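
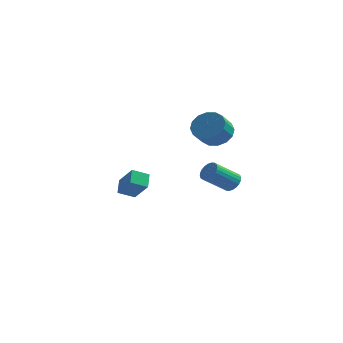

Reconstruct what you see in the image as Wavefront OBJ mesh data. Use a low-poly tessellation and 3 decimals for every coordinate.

v -3.204 1.467 -3.795
v -3.869 0.937 -3.418
v -3.449 2.164 -3.247
v -4.114 1.635 -2.87
v -2.306 1.025 -2.83
v -2.971 0.496 -2.453
v -2.551 1.723 -2.282
v -3.216 1.193 -1.905
v 3.149 -1.785 -0.751
v 3.571 -1.794 -0.399
v 2.813 -2.725 0.484
v 2.391 -2.715 0.131
v 3.457 -1.629 -0.323
v 2.699 -2.56 0.56
v 3.296 -1.488 -0.312
v 2.537 -2.418 0.57
v 3.112 -1.391 -0.368
v 2.354 -2.322 0.514
v 2.934 -1.355 -0.483
v 2.176 -2.286 0.4
v 2.789 -1.384 -0.638
v 2.031 -2.315 0.244
v 2.699 -1.474 -0.811
v 1.941 -2.405 0.072
v 2.677 -1.612 -0.974
v 1.919 -2.543 -0.092
v 2.727 -1.775 -1.104
v 1.969 -2.706 -0.221
v 2.841 -1.94 -1.18
v 2.083 -2.871 -0.297
v 3.003 -2.082 -1.19
v 2.244 -3.012 -0.308
v 3.186 -2.178 -1.134
v 2.428 -3.109 -0.252
v 3.364 -2.214 -1.02
v 2.606 -3.145 -0.137
v 3.509 -2.185 -0.864
v 2.751 -3.116 0.018
v 3.599 -2.095 -0.692
v 2.841 -3.026 0.191
v 3.621 -1.957 -0.528
v 2.863 -2.888 0.354
v 0.84 1.932 0.858
v 1.709 1.753 0.796
v 1.59 0.929 1.5
v 0.72 1.108 1.562
v 1.674 2.054 1.143
v 1.555 1.23 1.846
v 1.415 2.323 1.413
v 1.296 1.499 2.117
v 1.002 2.486 1.535
v 0.883 1.663 2.239
v 0.546 2.502 1.475
v 0.426 1.678 2.179
v 0.168 2.364 1.251
v 0.049 1.54 1.954
v -0.03 2.111 0.92
v -0.149 1.287 1.624
v 0.005 1.81 0.574
v -0.114 0.986 1.277
v 0.264 1.541 0.303
v 0.145 0.717 1.007
v 0.677 1.377 0.181
v 0.558 0.554 0.885
v 1.134 1.362 0.241
v 1.014 0.538 0.945
v 1.511 1.5 0.466
v 1.392 0.676 1.169
f 2 4 1
f 5 2 1
f 1 4 3
f 3 5 1
f 2 8 4
f 6 2 5
f 6 8 2
f 4 8 3
f 7 5 3
f 3 8 7
f 7 6 5
f 8 6 7
f 10 9 13
f 10 13 11
f 11 13 14
f 11 14 12
f 13 9 15
f 13 15 14
f 14 15 16
f 14 16 12
f 15 9 17
f 15 17 16
f 16 17 18
f 16 18 12
f 17 9 19
f 17 19 18
f 18 19 20
f 18 20 12
f 19 9 21
f 19 21 20
f 20 21 22
f 20 22 12
f 21 9 23
f 21 23 22
f 22 23 24
f 22 24 12
f 23 9 25
f 23 25 24
f 24 25 26
f 24 26 12
f 25 9 27
f 25 27 26
f 26 27 28
f 26 28 12
f 27 9 29
f 27 29 28
f 28 29 30
f 28 30 12
f 29 9 31
f 29 31 30
f 30 31 32
f 30 32 12
f 31 9 33
f 31 33 32
f 32 33 34
f 32 34 12
f 33 9 35
f 33 35 34
f 34 35 36
f 34 36 12
f 35 9 37
f 35 37 36
f 36 37 38
f 36 38 12
f 37 9 39
f 37 39 38
f 38 39 40
f 38 40 12
f 39 9 41
f 39 41 40
f 40 41 42
f 40 42 12
f 41 9 10
f 41 10 42
f 42 10 11
f 42 11 12
f 44 43 47
f 44 47 45
f 45 47 48
f 45 48 46
f 47 43 49
f 47 49 48
f 48 49 50
f 48 50 46
f 49 43 51
f 49 51 50
f 50 51 52
f 50 52 46
f 51 43 53
f 51 53 52
f 52 53 54
f 52 54 46
f 53 43 55
f 53 55 54
f 54 55 56
f 54 56 46
f 55 43 57
f 55 57 56
f 56 57 58
f 56 58 46
f 57 43 59
f 57 59 58
f 58 59 60
f 58 60 46
f 59 43 61
f 59 61 60
f 60 61 62
f 60 62 46
f 61 43 63
f 61 63 62
f 62 63 64
f 62 64 46
f 63 43 65
f 63 65 64
f 64 65 66
f 64 66 46
f 65 43 67
f 65 67 66
f 66 67 68
f 66 68 46
f 67 43 44
f 67 44 68
f 68 44 45
f 68 45 46



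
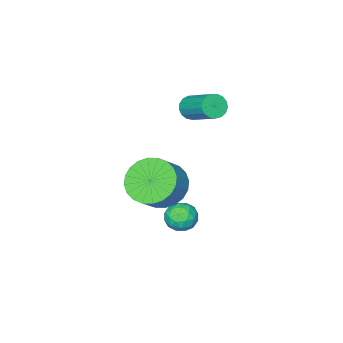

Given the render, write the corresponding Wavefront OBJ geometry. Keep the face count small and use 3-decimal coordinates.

v 0.363 1.562 -1.496
v 0.722 1.838 -0.998
v 0.938 0.642 -1.402
v 1.297 0.918 -0.904
v 0.648 0.768 -0.808
v 0.293 1.336 -0.866
v 1.367 1.144 -1.534
v 1.012 1.712 -1.592
v 1.343 1.579 -1.022
v 0.898 1.347 -0.573
v 0.762 1.133 -1.827
v 0.317 0.901 -1.378
v 0.492 1.78 -1.255
v 1.168 0.7 -1.145
v 0.787 0.611 -1.088
v 0.998 0.773 -0.795
v 0.24 1.486 -1.178
v 0.451 1.648 -0.885
v 0.407 1.019 -0.773
v 1.209 0.832 -1.515
v 1.42 0.994 -1.222
v 0.662 1.707 -1.605
v 0.873 1.869 -1.312
v 1.253 1.461 -1.627
v 1.068 1.791 -0.976
v 1.406 1.25 -0.921
v 1.447 1.383 -1.291
v 1.238 1.717 -1.326
v 0.806 1.654 -0.713
v 1.145 1.114 -0.657
v 0.763 1.025 -0.601
v 0.554 1.36 -0.635
v 1.171 1.502 -0.726
v 0.515 1.366 -1.743
v 0.854 0.826 -1.687
v 1.106 1.12 -1.765
v 0.897 1.455 -1.799
v 0.254 1.23 -1.479
v 0.592 0.689 -1.424
v 0.422 0.763 -1.074
v 0.213 1.097 -1.109
v 0.489 0.978 -1.674
v 1.563 1.095 0.832
v 2.277 1.034 0.121
v 3.051 1.283 0.876
v 2.337 1.345 1.588
v 2.177 1.414 0.097
v 2.952 1.664 0.852
v 1.984 1.746 0.185
v 2.758 1.996 0.94
v 1.727 1.979 0.372
v 2.501 2.229 1.127
v 1.445 2.077 0.629
v 2.219 2.327 1.384
v 1.18 2.026 0.917
v 1.955 2.276 1.672
v 0.974 1.833 1.192
v 1.749 2.083 1.947
v 0.858 1.528 1.412
v 1.632 1.778 2.167
v 0.849 1.157 1.544
v 1.623 1.406 2.299
v 0.948 0.776 1.568
v 1.723 1.026 2.323
v 1.142 0.444 1.48
v 1.916 0.694 2.235
v 1.399 0.211 1.293
v 2.173 0.461 2.048
v 1.681 0.113 1.036
v 2.455 0.363 1.791
v 1.945 0.164 0.748
v 2.72 0.414 1.503
v 2.151 0.357 0.473
v 2.926 0.607 1.228
v 2.268 0.662 0.253
v 3.042 0.912 1.008
v -1.193 -0.558 2.866
v -0.787 -0.387 2.537
v -0.681 0.99 3.384
v -1.087 0.818 3.714
v -1.005 -0.298 2.42
v -0.9 1.079 3.267
v -1.267 -0.268 2.405
v -1.161 1.108 3.252
v -1.511 -0.306 2.495
v -1.405 1.071 3.343
v -1.682 -0.401 2.671
v -1.576 0.976 3.519
v -1.742 -0.532 2.892
v -1.636 0.845 3.739
v -1.675 -0.669 3.106
v -1.569 0.708 3.954
v -1.498 -0.781 3.266
v -1.393 0.596 4.113
v -1.252 -0.842 3.334
v -1.146 0.535 4.181
v -0.991 -0.838 3.295
v -0.885 0.539 4.142
v -0.777 -0.77 3.158
v -0.671 0.607 4.005
v -0.658 -0.653 2.954
v -0.552 0.723 3.801
v -0.662 -0.515 2.73
v -0.556 0.862 3.577
f 1 38 17
f 38 12 41
f 17 41 6
f 38 41 17
f 1 17 13
f 17 6 18
f 13 18 2
f 17 18 13
f 1 13 22
f 13 2 23
f 22 23 8
f 13 23 22
f 1 22 34
f 22 8 37
f 34 37 11
f 22 37 34
f 1 34 38
f 34 11 42
f 38 42 12
f 34 42 38
f 2 18 29
f 18 6 32
f 29 32 10
f 18 32 29
f 6 41 19
f 41 12 40
f 19 40 5
f 41 40 19
f 12 42 39
f 42 11 35
f 39 35 3
f 42 35 39
f 11 37 36
f 37 8 24
f 36 24 7
f 37 24 36
f 8 23 28
f 23 2 25
f 28 25 9
f 23 25 28
f 4 30 16
f 30 10 31
f 16 31 5
f 30 31 16
f 4 16 14
f 16 5 15
f 14 15 3
f 16 15 14
f 4 14 21
f 14 3 20
f 21 20 7
f 14 20 21
f 4 21 26
f 21 7 27
f 26 27 9
f 21 27 26
f 4 26 30
f 26 9 33
f 30 33 10
f 26 33 30
f 5 31 19
f 31 10 32
f 19 32 6
f 31 32 19
f 3 15 39
f 15 5 40
f 39 40 12
f 15 40 39
f 7 20 36
f 20 3 35
f 36 35 11
f 20 35 36
f 9 27 28
f 27 7 24
f 28 24 8
f 27 24 28
f 10 33 29
f 33 9 25
f 29 25 2
f 33 25 29
f 44 43 47
f 44 47 45
f 45 47 48
f 45 48 46
f 47 43 49
f 47 49 48
f 48 49 50
f 48 50 46
f 49 43 51
f 49 51 50
f 50 51 52
f 50 52 46
f 51 43 53
f 51 53 52
f 52 53 54
f 52 54 46
f 53 43 55
f 53 55 54
f 54 55 56
f 54 56 46
f 55 43 57
f 55 57 56
f 56 57 58
f 56 58 46
f 57 43 59
f 57 59 58
f 58 59 60
f 58 60 46
f 59 43 61
f 59 61 60
f 60 61 62
f 60 62 46
f 61 43 63
f 61 63 62
f 62 63 64
f 62 64 46
f 63 43 65
f 63 65 64
f 64 65 66
f 64 66 46
f 65 43 67
f 65 67 66
f 66 67 68
f 66 68 46
f 67 43 69
f 67 69 68
f 68 69 70
f 68 70 46
f 69 43 71
f 69 71 70
f 70 71 72
f 70 72 46
f 71 43 73
f 71 73 72
f 72 73 74
f 72 74 46
f 73 43 75
f 73 75 74
f 74 75 76
f 74 76 46
f 75 43 44
f 75 44 76
f 76 44 45
f 76 45 46
f 78 77 81
f 78 81 79
f 79 81 82
f 79 82 80
f 81 77 83
f 81 83 82
f 82 83 84
f 82 84 80
f 83 77 85
f 83 85 84
f 84 85 86
f 84 86 80
f 85 77 87
f 85 87 86
f 86 87 88
f 86 88 80
f 87 77 89
f 87 89 88
f 88 89 90
f 88 90 80
f 89 77 91
f 89 91 90
f 90 91 92
f 90 92 80
f 91 77 93
f 91 93 92
f 92 93 94
f 92 94 80
f 93 77 95
f 93 95 94
f 94 95 96
f 94 96 80
f 95 77 97
f 95 97 96
f 96 97 98
f 96 98 80
f 97 77 99
f 97 99 98
f 98 99 100
f 98 100 80
f 99 77 101
f 99 101 100
f 100 101 102
f 100 102 80
f 101 77 103
f 101 103 102
f 102 103 104
f 102 104 80
f 103 77 78
f 103 78 104
f 104 78 79
f 104 79 80



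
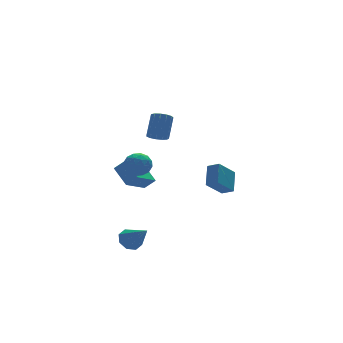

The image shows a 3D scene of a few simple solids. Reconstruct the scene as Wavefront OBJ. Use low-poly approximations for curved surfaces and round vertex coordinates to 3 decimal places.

v -1.359 0.503 3.238
v -0.912 0.803 2.823
v -0.234 1.597 4.126
v -0.681 1.297 4.542
v -1.216 1.035 2.84
v -0.539 1.829 4.143
v -1.566 1.098 2.983
v -0.888 1.893 4.286
v -1.85 0.972 3.207
v -1.172 1.767 4.511
v -1.978 0.697 3.441
v -1.3 1.492 4.745
v -1.909 0.361 3.611
v -1.232 1.155 4.914
v -1.666 0.069 3.663
v -0.989 0.864 4.966
v -1.325 -0.085 3.579
v -0.648 0.71 4.882
v -0.995 -0.052 3.388
v -0.318 0.743 4.691
v -0.78 0.157 3.149
v -0.103 0.951 4.452
v -0.749 0.475 2.938
v -0.072 1.27 4.242
v -3.51 -0.256 -4.534
v -3.016 0.267 -4.121
v -3.09 -1.704 -3.206
v -3.615 0.284 -3.913
v -4.154 -0.015 -4.068
v -4.315 -0.456 -4.497
v -4.005 -0.779 -4.948
v -3.405 -0.796 -5.156
v -2.867 -0.497 -5
v -2.706 -0.056 -4.572
v -0.69 3.801 -2.536
v -2.34 2.876 -1.536
v -0.894 5.134 -1.639
v -2.543 4.209 -0.638
v -0.097 3.451 -1.882
v -1.746 2.526 -0.881
v -0.3 4.784 -0.984
v -1.95 3.859 0.016
v -2.5 2.817 -0.033
v -1.87 3.306 0.457
v -1.61 1.594 0.043
v -0.98 2.083 0.533
v -1.804 1.865 0.918
v -2.354 2.621 0.871
v -1.126 2.279 -0.371
v -1.676 3.035 -0.418
v -1.02 2.974 0.248
v -1.44 2.718 1.044
v -2.04 2.182 -0.544
v -2.46 1.926 0.252
v -2.263 3.169 0.205
v -1.217 1.731 0.295
v -1.702 1.603 0.521
v -1.331 1.891 0.809
v -2.548 2.766 0.449
v -2.177 3.054 0.736
v -2.139 2.207 1.007
v -1.303 1.846 -0.236
v -0.932 2.134 0.051
v -2.149 3.009 -0.309
v -1.778 3.297 -0.021
v -1.341 2.693 -0.507
v -1.393 3.261 0.37
v -0.87 2.542 0.415
v -0.956 2.657 -0.116
v -1.279 3.101 -0.144
v -1.64 3.111 0.838
v -1.117 2.392 0.883
v -1.601 2.264 1.109
v -1.925 2.708 1.082
v -1.141 2.915 0.715
v -2.363 2.508 -0.383
v -1.84 1.789 -0.338
v -1.555 2.192 -0.582
v -1.879 2.636 -0.609
v -2.61 2.358 0.085
v -2.087 1.639 0.13
v -2.201 1.799 0.644
v -2.524 2.243 0.616
v -2.339 1.985 -0.215
v 3.275 1.673 -2.009
v 3.927 2.765 -0.958
v 2.783 2.319 -2.374
v 3.434 3.41 -1.322
v 4.566 2.01 -3.158
v 5.217 3.101 -2.106
v 4.073 2.655 -3.522
v 4.725 3.747 -2.471
f 2 1 5
f 2 5 3
f 3 5 6
f 3 6 4
f 5 1 7
f 5 7 6
f 6 7 8
f 6 8 4
f 7 1 9
f 7 9 8
f 8 9 10
f 8 10 4
f 9 1 11
f 9 11 10
f 10 11 12
f 10 12 4
f 11 1 13
f 11 13 12
f 12 13 14
f 12 14 4
f 13 1 15
f 13 15 14
f 14 15 16
f 14 16 4
f 15 1 17
f 15 17 16
f 16 17 18
f 16 18 4
f 17 1 19
f 17 19 18
f 18 19 20
f 18 20 4
f 19 1 21
f 19 21 20
f 20 21 22
f 20 22 4
f 21 1 23
f 21 23 22
f 22 23 24
f 22 24 4
f 23 1 2
f 23 2 24
f 24 2 3
f 24 3 4
f 26 25 28
f 26 28 27
f 28 25 29
f 28 29 27
f 29 25 30
f 29 30 27
f 30 25 31
f 30 31 27
f 31 25 32
f 31 32 27
f 32 25 33
f 32 33 27
f 33 25 34
f 33 34 27
f 34 25 26
f 34 26 27
f 36 38 35
f 39 36 35
f 35 38 37
f 37 39 35
f 36 42 38
f 40 36 39
f 40 42 36
f 38 42 37
f 41 39 37
f 37 42 41
f 41 40 39
f 42 40 41
f 43 80 59
f 80 54 83
f 59 83 48
f 80 83 59
f 43 59 55
f 59 48 60
f 55 60 44
f 59 60 55
f 43 55 64
f 55 44 65
f 64 65 50
f 55 65 64
f 43 64 76
f 64 50 79
f 76 79 53
f 64 79 76
f 43 76 80
f 76 53 84
f 80 84 54
f 76 84 80
f 44 60 71
f 60 48 74
f 71 74 52
f 60 74 71
f 48 83 61
f 83 54 82
f 61 82 47
f 83 82 61
f 54 84 81
f 84 53 77
f 81 77 45
f 84 77 81
f 53 79 78
f 79 50 66
f 78 66 49
f 79 66 78
f 50 65 70
f 65 44 67
f 70 67 51
f 65 67 70
f 46 72 58
f 72 52 73
f 58 73 47
f 72 73 58
f 46 58 56
f 58 47 57
f 56 57 45
f 58 57 56
f 46 56 63
f 56 45 62
f 63 62 49
f 56 62 63
f 46 63 68
f 63 49 69
f 68 69 51
f 63 69 68
f 46 68 72
f 68 51 75
f 72 75 52
f 68 75 72
f 47 73 61
f 73 52 74
f 61 74 48
f 73 74 61
f 45 57 81
f 57 47 82
f 81 82 54
f 57 82 81
f 49 62 78
f 62 45 77
f 78 77 53
f 62 77 78
f 51 69 70
f 69 49 66
f 70 66 50
f 69 66 70
f 52 75 71
f 75 51 67
f 71 67 44
f 75 67 71
f 86 88 85
f 89 86 85
f 85 88 87
f 87 89 85
f 86 92 88
f 90 86 89
f 90 92 86
f 88 92 87
f 91 89 87
f 87 92 91
f 91 90 89
f 92 90 91



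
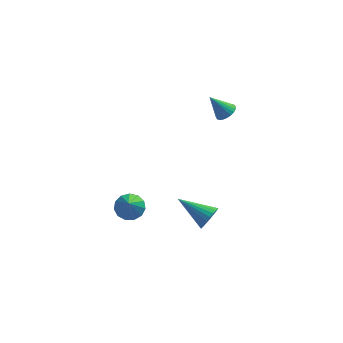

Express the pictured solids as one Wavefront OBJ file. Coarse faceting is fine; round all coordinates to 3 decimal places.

v -3.24 -3.348 -2.717
v -2.826 -2.777 -2.261
v -3.2 -4.652 -1.123
v -3.287 -2.699 -2.186
v -3.733 -2.828 -2.279
v -4.022 -3.121 -2.512
v -4.064 -3.487 -2.809
v -3.844 -3.808 -3.078
v -3.432 -3.984 -3.232
v -2.959 -3.958 -3.223
v -2.576 -3.738 -3.053
v -2.404 -3.395 -2.777
v -2.497 -3.037 -2.481
v 1.609 3.763 -0.718
v 2.147 3.891 -0.321
v 0.691 3.797 0.518
v 2.07 4.136 -0.386
v 1.923 4.325 -0.5
v 1.728 4.428 -0.648
v 1.516 4.43 -0.806
v 1.317 4.33 -0.951
v 1.163 4.144 -1.061
v 1.077 3.9 -1.118
v 1.072 3.634 -1.114
v 1.149 3.389 -1.05
v 1.296 3.2 -0.935
v 1.49 3.097 -0.787
v 1.703 3.095 -0.629
v 1.902 3.195 -0.484
v 2.056 3.381 -0.375
v 2.142 3.626 -0.318
v 0.972 -2.676 -4.171
v 1.389 -2.396 -3.562
v -0.772 -1.824 -3.369
v 1.411 -2.163 -3.762
v 1.366 -2.008 -4.025
v 1.261 -1.955 -4.309
v 1.112 -2.011 -4.573
v 0.942 -2.169 -4.776
v 0.776 -2.404 -4.886
v 0.64 -2.681 -4.888
v 0.554 -2.957 -4.78
v 0.532 -3.19 -4.58
v 0.577 -3.345 -4.318
v 0.682 -3.398 -4.033
v 0.831 -3.342 -3.769
v 1.002 -3.184 -3.566
v 1.167 -2.949 -3.456
v 1.304 -2.672 -3.454
f 2 1 4
f 2 4 3
f 4 1 5
f 4 5 3
f 5 1 6
f 5 6 3
f 6 1 7
f 6 7 3
f 7 1 8
f 7 8 3
f 8 1 9
f 8 9 3
f 9 1 10
f 9 10 3
f 10 1 11
f 10 11 3
f 11 1 12
f 11 12 3
f 12 1 13
f 12 13 3
f 13 1 2
f 13 2 3
f 15 14 17
f 15 17 16
f 17 14 18
f 17 18 16
f 18 14 19
f 18 19 16
f 19 14 20
f 19 20 16
f 20 14 21
f 20 21 16
f 21 14 22
f 21 22 16
f 22 14 23
f 22 23 16
f 23 14 24
f 23 24 16
f 24 14 25
f 24 25 16
f 25 14 26
f 25 26 16
f 26 14 27
f 26 27 16
f 27 14 28
f 27 28 16
f 28 14 29
f 28 29 16
f 29 14 30
f 29 30 16
f 30 14 31
f 30 31 16
f 31 14 15
f 31 15 16
f 33 32 35
f 33 35 34
f 35 32 36
f 35 36 34
f 36 32 37
f 36 37 34
f 37 32 38
f 37 38 34
f 38 32 39
f 38 39 34
f 39 32 40
f 39 40 34
f 40 32 41
f 40 41 34
f 41 32 42
f 41 42 34
f 42 32 43
f 42 43 34
f 43 32 44
f 43 44 34
f 44 32 45
f 44 45 34
f 45 32 46
f 45 46 34
f 46 32 47
f 46 47 34
f 47 32 48
f 47 48 34
f 48 32 49
f 48 49 34
f 49 32 33
f 49 33 34



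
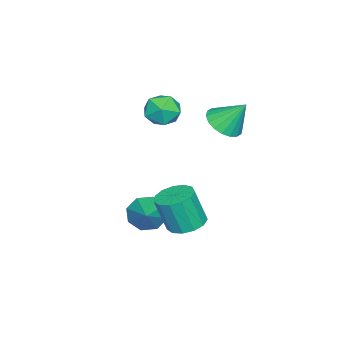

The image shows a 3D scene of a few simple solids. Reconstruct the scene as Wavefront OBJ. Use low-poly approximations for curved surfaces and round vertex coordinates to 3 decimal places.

v -2.553 0.097 2.797
v -1.541 0.564 2.822
v -1.799 -1.524 2.558
v -0.787 -1.057 2.583
v -1.406 -1.098 3.51
v -1.871 -0.096 3.657
v -1.469 -0.864 1.723
v -1.934 0.138 1.87
v -0.871 -0.03 2.159
v -0.832 -0.175 3.263
v -2.508 -0.785 2.117
v -2.469 -0.93 3.221
v -0.826 3.173 3.132
v 0.218 3.453 2.987
v -0.914 4.267 4.608
v -0.02 3.786 2.726
v -0.418 3.997 2.546
v -0.896 4.045 2.481
v -1.361 3.921 2.546
v -1.719 3.648 2.726
v -1.901 3.281 2.987
v -1.869 2.893 3.276
v -1.631 2.561 3.537
v -1.233 2.349 3.717
v -0.755 2.301 3.782
v -0.291 2.426 3.717
v 0.068 2.698 3.537
v 0.249 3.065 3.276
v 3.234 2.916 -1.691
v 3.992 3.601 -1.558
v 4.184 3.009 0.385
v 3.426 2.324 0.251
v 3.498 3.875 -1.425
v 3.69 3.284 0.517
v 2.92 3.845 -1.377
v 3.112 3.254 0.565
v 2.442 3.52 -1.429
v 2.634 2.929 0.514
v 2.216 3.003 -1.564
v 2.408 2.412 0.379
v 2.312 2.458 -1.739
v 2.505 1.867 0.203
v 2.702 2.059 -1.9
v 2.894 1.467 0.043
v 3.26 1.931 -1.994
v 3.452 1.34 -0.051
v 3.81 2.116 -1.992
v 4.002 1.525 -0.049
v 4.177 2.555 -1.895
v 4.369 1.964 0.048
v 4.245 3.109 -1.733
v 4.437 2.517 0.21
v 1.762 0.166 -2.7
v 2.355 0.091 -3.576
v 3.418 0.874 -1.64
v 1.998 0.816 -3.503
v 1.503 1.16 -2.961
v 1.16 0.922 -2.265
v 1.169 0.241 -1.825
v 1.526 -0.484 -1.897
v 2.021 -0.829 -2.44
v 2.364 -0.59 -3.135
f 1 12 6
f 1 6 2
f 1 2 8
f 1 8 11
f 1 11 12
f 2 6 10
f 6 12 5
f 12 11 3
f 11 8 7
f 8 2 9
f 4 10 5
f 4 5 3
f 4 3 7
f 4 7 9
f 4 9 10
f 5 10 6
f 3 5 12
f 7 3 11
f 9 7 8
f 10 9 2
f 14 13 16
f 14 16 15
f 16 13 17
f 16 17 15
f 17 13 18
f 17 18 15
f 18 13 19
f 18 19 15
f 19 13 20
f 19 20 15
f 20 13 21
f 20 21 15
f 21 13 22
f 21 22 15
f 22 13 23
f 22 23 15
f 23 13 24
f 23 24 15
f 24 13 25
f 24 25 15
f 25 13 26
f 25 26 15
f 26 13 27
f 26 27 15
f 27 13 28
f 27 28 15
f 28 13 14
f 28 14 15
f 30 29 33
f 30 33 31
f 31 33 34
f 31 34 32
f 33 29 35
f 33 35 34
f 34 35 36
f 34 36 32
f 35 29 37
f 35 37 36
f 36 37 38
f 36 38 32
f 37 29 39
f 37 39 38
f 38 39 40
f 38 40 32
f 39 29 41
f 39 41 40
f 40 41 42
f 40 42 32
f 41 29 43
f 41 43 42
f 42 43 44
f 42 44 32
f 43 29 45
f 43 45 44
f 44 45 46
f 44 46 32
f 45 29 47
f 45 47 46
f 46 47 48
f 46 48 32
f 47 29 49
f 47 49 48
f 48 49 50
f 48 50 32
f 49 29 51
f 49 51 50
f 50 51 52
f 50 52 32
f 51 29 30
f 51 30 52
f 52 30 31
f 52 31 32
f 54 53 56
f 54 56 55
f 56 53 57
f 56 57 55
f 57 53 58
f 57 58 55
f 58 53 59
f 58 59 55
f 59 53 60
f 59 60 55
f 60 53 61
f 60 61 55
f 61 53 62
f 61 62 55
f 62 53 54
f 62 54 55



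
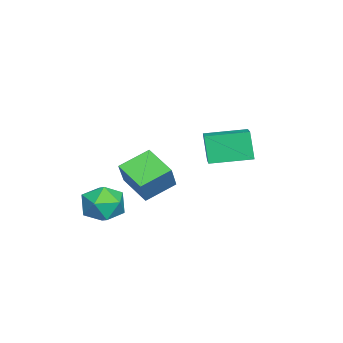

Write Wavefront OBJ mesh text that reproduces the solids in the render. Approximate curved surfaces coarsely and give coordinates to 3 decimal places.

v 0.047 2.729 2.625
v -0.397 2.436 4.123
v -0.485 4.716 2.856
v -0.929 4.423 4.354
v 1.749 3.117 3.206
v 1.305 2.824 4.704
v 1.217 5.104 3.437
v 0.773 4.811 4.935
v 1.494 -0.902 0.857
v 2.659 -0.746 0.783
v 1.661 -2.574 -0.043
v 2.826 -2.418 -0.117
v 2.324 -2.616 0.929
v 2.221 -1.583 1.486
v 2.099 -1.737 -0.746
v 1.996 -0.704 -0.189
v 3.033 -1.262 -0.208
v 3.172 -1.806 0.828
v 1.148 -1.514 -0.088
v 1.287 -2.058 0.948
v -2.349 -1.793 -0.203
v -3.377 -0.532 0.544
v -1.288 -0.48 -0.96
v -2.316 0.781 -0.213
v -1.344 -1.801 1.193
v -2.372 -0.54 1.94
v -0.283 -0.488 0.436
v -1.311 0.773 1.183
f 2 4 1
f 5 2 1
f 1 4 3
f 3 5 1
f 2 8 4
f 6 2 5
f 6 8 2
f 4 8 3
f 7 5 3
f 3 8 7
f 7 6 5
f 8 6 7
f 9 20 14
f 9 14 10
f 9 10 16
f 9 16 19
f 9 19 20
f 10 14 18
f 14 20 13
f 20 19 11
f 19 16 15
f 16 10 17
f 12 18 13
f 12 13 11
f 12 11 15
f 12 15 17
f 12 17 18
f 13 18 14
f 11 13 20
f 15 11 19
f 17 15 16
f 18 17 10
f 22 24 21
f 25 22 21
f 21 24 23
f 23 25 21
f 22 28 24
f 26 22 25
f 26 28 22
f 24 28 23
f 27 25 23
f 23 28 27
f 27 26 25
f 28 26 27



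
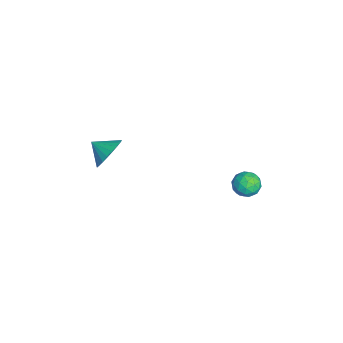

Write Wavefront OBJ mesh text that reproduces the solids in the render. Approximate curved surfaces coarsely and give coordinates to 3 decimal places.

v -0.359 3.226 0.192
v 0.006 2.849 0.723
v -1.386 3.111 0.817
v -1.021 2.734 1.348
v -0.891 3.462 1.251
v -0.256 3.534 0.864
v -1.124 2.426 0.676
v -0.489 2.498 0.289
v -0.467 2.355 1.022
v -0.322 2.995 1.377
v -1.058 2.965 0.163
v -0.913 3.605 0.518
v -0.086 3.048 0.403
v -1.294 2.912 1.137
v -1.217 3.34 1.08
v -1.002 3.119 1.392
v -0.24 3.45 0.486
v -0.026 3.229 0.798
v -0.553 3.589 1.108
v -1.354 2.731 0.742
v -1.14 2.51 1.054
v -0.378 2.841 0.148
v -0.163 2.62 0.46
v -0.827 2.371 0.432
v -0.149 2.536 0.89
v -0.753 2.468 1.258
v -0.814 2.287 0.862
v -0.441 2.329 0.635
v -0.065 2.912 1.099
v -0.668 2.844 1.467
v -0.592 3.273 1.409
v -0.219 3.314 1.182
v -0.343 2.622 1.275
v -0.712 3.116 0.073
v -1.315 3.048 0.441
v -1.161 2.646 0.358
v -0.788 2.687 0.131
v -0.627 3.492 0.282
v -1.231 3.424 0.65
v -0.939 3.631 0.905
v -0.566 3.673 0.678
v -1.037 3.338 0.265
v -2.402 -3.355 1.741
v -1.752 -3.95 1.36
v -2.858 -4.185 2.259
v -1.58 -3.847 1.677
v -1.533 -3.669 2.003
v -1.619 -3.443 2.289
v -1.824 -3.204 2.492
v -2.116 -2.988 2.581
v -2.453 -2.827 2.542
v -2.781 -2.747 2.38
v -3.052 -2.76 2.122
v -3.224 -2.863 1.805
v -3.27 -3.041 1.479
v -3.185 -3.266 1.193
v -2.98 -3.506 0.99
v -2.687 -3.722 0.901
v -2.351 -3.882 0.94
v -2.022 -3.962 1.102
f 1 38 17
f 38 12 41
f 17 41 6
f 38 41 17
f 1 17 13
f 17 6 18
f 13 18 2
f 17 18 13
f 1 13 22
f 13 2 23
f 22 23 8
f 13 23 22
f 1 22 34
f 22 8 37
f 34 37 11
f 22 37 34
f 1 34 38
f 34 11 42
f 38 42 12
f 34 42 38
f 2 18 29
f 18 6 32
f 29 32 10
f 18 32 29
f 6 41 19
f 41 12 40
f 19 40 5
f 41 40 19
f 12 42 39
f 42 11 35
f 39 35 3
f 42 35 39
f 11 37 36
f 37 8 24
f 36 24 7
f 37 24 36
f 8 23 28
f 23 2 25
f 28 25 9
f 23 25 28
f 4 30 16
f 30 10 31
f 16 31 5
f 30 31 16
f 4 16 14
f 16 5 15
f 14 15 3
f 16 15 14
f 4 14 21
f 14 3 20
f 21 20 7
f 14 20 21
f 4 21 26
f 21 7 27
f 26 27 9
f 21 27 26
f 4 26 30
f 26 9 33
f 30 33 10
f 26 33 30
f 5 31 19
f 31 10 32
f 19 32 6
f 31 32 19
f 3 15 39
f 15 5 40
f 39 40 12
f 15 40 39
f 7 20 36
f 20 3 35
f 36 35 11
f 20 35 36
f 9 27 28
f 27 7 24
f 28 24 8
f 27 24 28
f 10 33 29
f 33 9 25
f 29 25 2
f 33 25 29
f 44 43 46
f 44 46 45
f 46 43 47
f 46 47 45
f 47 43 48
f 47 48 45
f 48 43 49
f 48 49 45
f 49 43 50
f 49 50 45
f 50 43 51
f 50 51 45
f 51 43 52
f 51 52 45
f 52 43 53
f 52 53 45
f 53 43 54
f 53 54 45
f 54 43 55
f 54 55 45
f 55 43 56
f 55 56 45
f 56 43 57
f 56 57 45
f 57 43 58
f 57 58 45
f 58 43 59
f 58 59 45
f 59 43 60
f 59 60 45
f 60 43 44
f 60 44 45



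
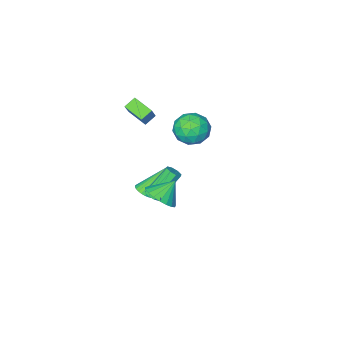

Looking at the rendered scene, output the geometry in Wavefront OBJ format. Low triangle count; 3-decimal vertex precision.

v 3.493 3.091 0.147
v 4.141 2.655 0.802
v 2.567 3.169 1.113
v 4.228 3.067 0.853
v 4.188 3.483 0.782
v 4.028 3.831 0.601
v 3.776 4.052 0.341
v 3.474 4.106 0.048
v 3.176 3.985 -0.228
v 2.932 3.71 -0.439
v 2.785 3.327 -0.549
v 2.761 2.904 -0.539
v 2.863 2.513 -0.41
v 3.074 2.222 -0.184
v 3.358 2.082 0.098
v 3.664 2.116 0.389
v 3.941 2.318 0.638
v 0.751 -2.962 2.645
v 1.6 -2.072 4.066
v 0.41 -1.826 2.137
v 1.259 -0.936 3.559
v 1.441 -2.944 2.221
v 2.29 -2.054 3.643
v 1.1 -1.808 1.714
v 1.949 -0.918 3.135
v 2.295 0.587 -2.212
v 2.675 0.768 -1.923
v 1.364 0.954 -0.319
v 0.985 0.773 -0.608
v 2.483 1.05 -2.113
v 1.173 1.237 -0.508
v 2.182 1.061 -2.36
v 0.871 1.248 -0.756
v 1.947 0.794 -2.521
v 0.636 0.981 -0.917
v 1.916 0.406 -2.501
v 0.605 0.592 -0.897
v 2.107 0.123 -2.312
v 0.797 0.31 -0.707
v 2.409 0.112 -2.064
v 1.098 0.299 -0.46
v 2.644 0.379 -1.903
v 1.333 0.566 -0.299
v -2.708 -1.033 -0.14
v -1.799 -0.338 0.026
v -1.721 -2.482 0.514
v -0.812 -1.787 0.68
v -1.755 -1.671 1.338
v -2.365 -0.776 0.934
v -1.155 -2.044 -0.394
v -1.765 -1.149 -0.798
v -0.838 -0.963 -0.131
v -1.21 -0.733 0.94
v -2.31 -2.087 -0.4
v -2.682 -1.857 0.671
v -2.34 -0.558 -0.115
v -1.18 -2.262 0.655
v -1.735 -2.194 1.042
v -1.2 -1.785 1.139
v -2.673 -0.815 0.419
v -2.138 -0.407 0.517
v -2.113 -1.191 1.288
v -1.382 -2.413 0.023
v -0.847 -2.005 0.121
v -2.32 -1.035 -0.599
v -1.785 -0.626 -0.502
v -1.407 -1.629 -0.748
v -1.241 -0.517 -0.109
v -0.661 -1.369 0.275
v -0.862 -1.52 -0.356
v -1.221 -0.994 -0.594
v -1.459 -0.382 0.52
v -0.879 -1.234 0.905
v -1.434 -1.166 1.292
v -1.792 -0.639 1.054
v -0.895 -0.749 0.428
v -2.641 -1.586 -0.365
v -2.061 -2.438 0.02
v -1.728 -2.181 -0.514
v -2.086 -1.654 -0.752
v -2.859 -1.451 0.265
v -2.279 -2.303 0.649
v -2.299 -1.826 1.134
v -2.658 -1.3 0.896
v -2.625 -2.071 0.112
v 0.841 -2.389 -4.729
v 1.291 -2.01 -4.452
v -0.481 -2.071 -3.011
v 1.158 -1.84 -4.586
v 0.977 -1.753 -4.741
v 0.775 -1.763 -4.894
v 0.584 -1.869 -5.023
v 0.431 -2.054 -5.106
v 0.341 -2.289 -5.132
v 0.327 -2.54 -5.096
v 0.391 -2.768 -5.005
v 0.523 -2.938 -4.871
v 0.704 -3.024 -4.716
v 0.906 -3.014 -4.563
v 1.098 -2.908 -4.435
v 1.251 -2.724 -4.351
v 1.341 -2.488 -4.326
v 1.355 -2.237 -4.361
f 2 1 4
f 2 4 3
f 4 1 5
f 4 5 3
f 5 1 6
f 5 6 3
f 6 1 7
f 6 7 3
f 7 1 8
f 7 8 3
f 8 1 9
f 8 9 3
f 9 1 10
f 9 10 3
f 10 1 11
f 10 11 3
f 11 1 12
f 11 12 3
f 12 1 13
f 12 13 3
f 13 1 14
f 13 14 3
f 14 1 15
f 14 15 3
f 15 1 16
f 15 16 3
f 16 1 17
f 16 17 3
f 17 1 2
f 17 2 3
f 19 21 18
f 22 19 18
f 18 21 20
f 20 22 18
f 19 25 21
f 23 19 22
f 23 25 19
f 21 25 20
f 24 22 20
f 20 25 24
f 24 23 22
f 25 23 24
f 27 26 30
f 27 30 28
f 28 30 31
f 28 31 29
f 30 26 32
f 30 32 31
f 31 32 33
f 31 33 29
f 32 26 34
f 32 34 33
f 33 34 35
f 33 35 29
f 34 26 36
f 34 36 35
f 35 36 37
f 35 37 29
f 36 26 38
f 36 38 37
f 37 38 39
f 37 39 29
f 38 26 40
f 38 40 39
f 39 40 41
f 39 41 29
f 40 26 42
f 40 42 41
f 41 42 43
f 41 43 29
f 42 26 27
f 42 27 43
f 43 27 28
f 43 28 29
f 44 81 60
f 81 55 84
f 60 84 49
f 81 84 60
f 44 60 56
f 60 49 61
f 56 61 45
f 60 61 56
f 44 56 65
f 56 45 66
f 65 66 51
f 56 66 65
f 44 65 77
f 65 51 80
f 77 80 54
f 65 80 77
f 44 77 81
f 77 54 85
f 81 85 55
f 77 85 81
f 45 61 72
f 61 49 75
f 72 75 53
f 61 75 72
f 49 84 62
f 84 55 83
f 62 83 48
f 84 83 62
f 55 85 82
f 85 54 78
f 82 78 46
f 85 78 82
f 54 80 79
f 80 51 67
f 79 67 50
f 80 67 79
f 51 66 71
f 66 45 68
f 71 68 52
f 66 68 71
f 47 73 59
f 73 53 74
f 59 74 48
f 73 74 59
f 47 59 57
f 59 48 58
f 57 58 46
f 59 58 57
f 47 57 64
f 57 46 63
f 64 63 50
f 57 63 64
f 47 64 69
f 64 50 70
f 69 70 52
f 64 70 69
f 47 69 73
f 69 52 76
f 73 76 53
f 69 76 73
f 48 74 62
f 74 53 75
f 62 75 49
f 74 75 62
f 46 58 82
f 58 48 83
f 82 83 55
f 58 83 82
f 50 63 79
f 63 46 78
f 79 78 54
f 63 78 79
f 52 70 71
f 70 50 67
f 71 67 51
f 70 67 71
f 53 76 72
f 76 52 68
f 72 68 45
f 76 68 72
f 87 86 89
f 87 89 88
f 89 86 90
f 89 90 88
f 90 86 91
f 90 91 88
f 91 86 92
f 91 92 88
f 92 86 93
f 92 93 88
f 93 86 94
f 93 94 88
f 94 86 95
f 94 95 88
f 95 86 96
f 95 96 88
f 96 86 97
f 96 97 88
f 97 86 98
f 97 98 88
f 98 86 99
f 98 99 88
f 99 86 100
f 99 100 88
f 100 86 101
f 100 101 88
f 101 86 102
f 101 102 88
f 102 86 103
f 102 103 88
f 103 86 87
f 103 87 88



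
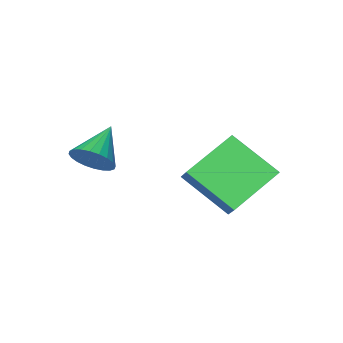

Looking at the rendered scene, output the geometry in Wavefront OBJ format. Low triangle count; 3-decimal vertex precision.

v 2.62 0.951 -2.859
v 2.86 1.299 -2.216
v 1.56 0.209 -2.061
v 2.652 1.493 -2.312
v 2.438 1.604 -2.493
v 2.253 1.615 -2.728
v 2.123 1.526 -2.984
v 2.068 1.349 -3.221
v 2.098 1.112 -3.402
v 2.207 0.85 -3.501
v 2.379 0.603 -3.502
v 2.588 0.41 -3.405
v 2.801 0.299 -3.225
v 2.987 0.287 -2.99
v 3.117 0.377 -2.734
v 3.171 0.554 -2.497
v 3.141 0.791 -2.316
v 3.032 1.053 -2.217
v -1.863 4.107 -3.301
v -1.03 2.748 -2.144
v -1.711 4.682 -2.736
v -0.878 3.322 -1.578
v -0.062 4.478 -4.162
v 0.771 3.118 -3.004
v 0.09 5.052 -3.596
v 0.923 3.693 -2.439
f 2 1 4
f 2 4 3
f 4 1 5
f 4 5 3
f 5 1 6
f 5 6 3
f 6 1 7
f 6 7 3
f 7 1 8
f 7 8 3
f 8 1 9
f 8 9 3
f 9 1 10
f 9 10 3
f 10 1 11
f 10 11 3
f 11 1 12
f 11 12 3
f 12 1 13
f 12 13 3
f 13 1 14
f 13 14 3
f 14 1 15
f 14 15 3
f 15 1 16
f 15 16 3
f 16 1 17
f 16 17 3
f 17 1 18
f 17 18 3
f 18 1 2
f 18 2 3
f 20 22 19
f 23 20 19
f 19 22 21
f 21 23 19
f 20 26 22
f 24 20 23
f 24 26 20
f 22 26 21
f 25 23 21
f 21 26 25
f 25 24 23
f 26 24 25



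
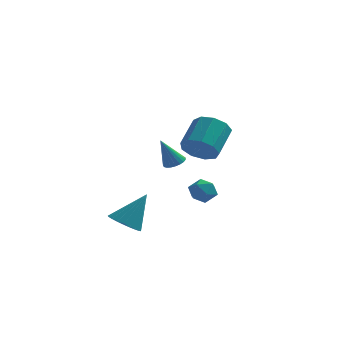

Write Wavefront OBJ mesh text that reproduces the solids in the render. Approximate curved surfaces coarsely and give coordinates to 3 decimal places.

v 1.251 -0.316 3.243
v 1.936 -0.077 2.676
v 2.294 1.255 3.671
v 1.609 1.016 4.237
v 1.4 0.202 2.497
v 1.758 1.533 3.491
v 0.795 0.238 2.666
v 1.153 1.569 3.661
v 0.404 0.015 3.105
v 0.762 1.346 4.1
v 0.408 -0.362 3.609
v 0.766 0.969 4.603
v 0.807 -0.718 3.941
v 1.165 0.613 4.936
v 1.414 -0.885 3.946
v 1.772 0.446 4.941
v 1.944 -0.786 3.623
v 2.302 0.545 4.617
v 2.15 -0.467 3.121
v 2.508 0.865 4.116
v -0.161 1.351 1.839
v 0.358 1.294 2.04
v -0.739 1.029 3.241
v 0.317 1.521 2.075
v 0.194 1.718 2.07
v 0.008 1.852 2.024
v -0.206 1.899 1.947
v -0.413 1.852 1.851
v -0.576 1.718 1.753
v -0.668 1.52 1.669
v -0.672 1.294 1.616
v -0.587 1.077 1.601
v -0.429 0.908 1.627
v -0.225 0.815 1.689
v -0.01 0.816 1.778
v 0.179 0.908 1.877
v 0.309 1.078 1.97
v 0.427 4.572 -0.898
v 0.964 4.337 -1.394
v 0.496 3.483 -0.306
v 1.033 3.248 -0.802
v 1.194 3.802 -0.297
v 1.151 4.476 -0.662
v 0.309 3.344 -1.038
v 0.266 4.018 -1.403
v 0.891 3.578 -1.48
v 1.438 3.861 -1.022
v 0.022 3.959 -0.678
v 0.569 4.242 -0.22
v -1.757 -2.136 -0.734
v -1.019 -2.161 -1.135
v -0.883 -1.484 0.834
v -1.119 -1.857 -1.205
v -1.317 -1.596 -1.204
v -1.582 -1.417 -1.131
v -1.873 -1.347 -0.998
v -2.146 -1.398 -0.824
v -2.361 -1.561 -0.637
v -2.483 -1.811 -0.465
v -2.495 -2.111 -0.334
v -2.394 -2.415 -0.263
v -2.196 -2.676 -0.265
v -1.932 -2.856 -0.337
v -1.64 -2.925 -0.471
v -1.367 -2.875 -0.644
v -1.153 -2.712 -0.831
v -1.03 -2.461 -1.003
f 2 1 5
f 2 5 3
f 3 5 6
f 3 6 4
f 5 1 7
f 5 7 6
f 6 7 8
f 6 8 4
f 7 1 9
f 7 9 8
f 8 9 10
f 8 10 4
f 9 1 11
f 9 11 10
f 10 11 12
f 10 12 4
f 11 1 13
f 11 13 12
f 12 13 14
f 12 14 4
f 13 1 15
f 13 15 14
f 14 15 16
f 14 16 4
f 15 1 17
f 15 17 16
f 16 17 18
f 16 18 4
f 17 1 19
f 17 19 18
f 18 19 20
f 18 20 4
f 19 1 2
f 19 2 20
f 20 2 3
f 20 3 4
f 22 21 24
f 22 24 23
f 24 21 25
f 24 25 23
f 25 21 26
f 25 26 23
f 26 21 27
f 26 27 23
f 27 21 28
f 27 28 23
f 28 21 29
f 28 29 23
f 29 21 30
f 29 30 23
f 30 21 31
f 30 31 23
f 31 21 32
f 31 32 23
f 32 21 33
f 32 33 23
f 33 21 34
f 33 34 23
f 34 21 35
f 34 35 23
f 35 21 36
f 35 36 23
f 36 21 37
f 36 37 23
f 37 21 22
f 37 22 23
f 38 49 43
f 38 43 39
f 38 39 45
f 38 45 48
f 38 48 49
f 39 43 47
f 43 49 42
f 49 48 40
f 48 45 44
f 45 39 46
f 41 47 42
f 41 42 40
f 41 40 44
f 41 44 46
f 41 46 47
f 42 47 43
f 40 42 49
f 44 40 48
f 46 44 45
f 47 46 39
f 51 50 53
f 51 53 52
f 53 50 54
f 53 54 52
f 54 50 55
f 54 55 52
f 55 50 56
f 55 56 52
f 56 50 57
f 56 57 52
f 57 50 58
f 57 58 52
f 58 50 59
f 58 59 52
f 59 50 60
f 59 60 52
f 60 50 61
f 60 61 52
f 61 50 62
f 61 62 52
f 62 50 63
f 62 63 52
f 63 50 64
f 63 64 52
f 64 50 65
f 64 65 52
f 65 50 66
f 65 66 52
f 66 50 67
f 66 67 52
f 67 50 51
f 67 51 52



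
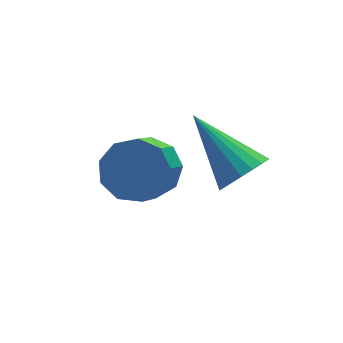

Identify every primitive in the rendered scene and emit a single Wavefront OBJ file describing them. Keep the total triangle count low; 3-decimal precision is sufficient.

v 3.246 1.49 -1.01
v 3.455 1.246 -0.551
v 2.874 2.75 -0.17
v 3.652 1.366 -0.645
v 3.769 1.511 -0.81
v 3.782 1.652 -1.016
v 3.69 1.761 -1.22
v 3.509 1.816 -1.382
v 3.276 1.806 -1.471
v 3.038 1.734 -1.469
v 2.841 1.614 -1.376
v 2.724 1.469 -1.21
v 2.71 1.328 -1.005
v 2.803 1.219 -0.801
v 2.984 1.164 -0.638
v 3.216 1.174 -0.549
v 2.402 3.672 -2.405
v 2.953 3.668 -1.99
v 2.369 3.063 -1.22
v 1.818 3.068 -1.635
v 2.685 4.045 -1.898
v 2.101 3.44 -1.128
v 2.284 4.248 -2.043
v 1.7 3.643 -1.273
v 1.938 4.181 -2.357
v 1.354 3.576 -1.587
v 1.81 3.877 -2.694
v 1.226 3.272 -1.924
v 1.958 3.476 -2.896
v 1.374 2.872 -2.126
v 2.314 3.168 -2.868
v 1.73 2.563 -2.098
v 2.712 3.096 -2.623
v 2.127 2.491 -1.853
v 2.964 3.293 -2.277
v 2.38 2.688 -1.507
f 2 1 4
f 2 4 3
f 4 1 5
f 4 5 3
f 5 1 6
f 5 6 3
f 6 1 7
f 6 7 3
f 7 1 8
f 7 8 3
f 8 1 9
f 8 9 3
f 9 1 10
f 9 10 3
f 10 1 11
f 10 11 3
f 11 1 12
f 11 12 3
f 12 1 13
f 12 13 3
f 13 1 14
f 13 14 3
f 14 1 15
f 14 15 3
f 15 1 16
f 15 16 3
f 16 1 2
f 16 2 3
f 18 17 21
f 18 21 19
f 19 21 22
f 19 22 20
f 21 17 23
f 21 23 22
f 22 23 24
f 22 24 20
f 23 17 25
f 23 25 24
f 24 25 26
f 24 26 20
f 25 17 27
f 25 27 26
f 26 27 28
f 26 28 20
f 27 17 29
f 27 29 28
f 28 29 30
f 28 30 20
f 29 17 31
f 29 31 30
f 30 31 32
f 30 32 20
f 31 17 33
f 31 33 32
f 32 33 34
f 32 34 20
f 33 17 35
f 33 35 34
f 34 35 36
f 34 36 20
f 35 17 18
f 35 18 36
f 36 18 19
f 36 19 20



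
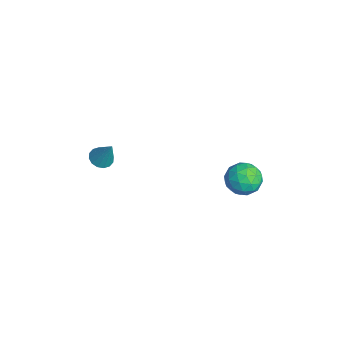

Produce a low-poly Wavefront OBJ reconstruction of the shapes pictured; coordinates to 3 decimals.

v -2.018 3.176 -4.022
v -1.28 3.171 -4.546
v -1.58 1.929 -3.394
v -0.842 1.924 -3.918
v -0.932 2.547 -3.269
v -1.203 3.318 -3.657
v -1.657 1.782 -4.283
v -1.928 2.553 -4.671
v -1.057 2.31 -4.707
v -0.609 2.783 -4.08
v -2.251 2.317 -3.86
v -1.803 2.79 -3.233
v -1.687 3.283 -4.339
v -1.173 1.817 -3.601
v -1.226 2.183 -3.219
v -0.792 2.181 -3.527
v -1.642 3.369 -3.817
v -1.209 3.367 -4.124
v -1.004 3 -3.373
v -1.651 1.733 -3.816
v -1.218 1.731 -4.123
v -2.068 2.919 -4.413
v -1.634 2.917 -4.721
v -1.856 2.1 -4.567
v -1.123 2.774 -4.741
v -0.865 2.041 -4.372
v -1.344 1.957 -4.587
v -1.503 2.41 -4.815
v -0.86 3.052 -4.373
v -0.602 2.319 -4.004
v -0.655 2.685 -3.622
v -0.814 3.138 -3.85
v -0.729 2.546 -4.468
v -2.258 2.781 -3.936
v -2 2.048 -3.567
v -2.046 1.962 -4.09
v -2.205 2.415 -4.318
v -1.995 3.059 -3.568
v -1.737 2.326 -3.199
v -1.357 2.69 -3.125
v -1.516 3.143 -3.353
v -2.131 2.554 -3.472
v -3.315 -3.393 -2.928
v -2.996 -3.877 -2.924
v -2.745 -3.007 -1.652
v -2.825 -3.672 -3.063
v -2.786 -3.393 -3.165
v -2.888 -3.113 -3.203
v -3.105 -2.909 -3.168
v -3.378 -2.834 -3.069
v -3.635 -2.908 -2.931
v -3.805 -3.113 -2.793
v -3.845 -3.393 -2.691
v -3.742 -3.672 -2.652
v -3.526 -3.877 -2.688
v -3.253 -3.952 -2.787
f 1 38 17
f 38 12 41
f 17 41 6
f 38 41 17
f 1 17 13
f 17 6 18
f 13 18 2
f 17 18 13
f 1 13 22
f 13 2 23
f 22 23 8
f 13 23 22
f 1 22 34
f 22 8 37
f 34 37 11
f 22 37 34
f 1 34 38
f 34 11 42
f 38 42 12
f 34 42 38
f 2 18 29
f 18 6 32
f 29 32 10
f 18 32 29
f 6 41 19
f 41 12 40
f 19 40 5
f 41 40 19
f 12 42 39
f 42 11 35
f 39 35 3
f 42 35 39
f 11 37 36
f 37 8 24
f 36 24 7
f 37 24 36
f 8 23 28
f 23 2 25
f 28 25 9
f 23 25 28
f 4 30 16
f 30 10 31
f 16 31 5
f 30 31 16
f 4 16 14
f 16 5 15
f 14 15 3
f 16 15 14
f 4 14 21
f 14 3 20
f 21 20 7
f 14 20 21
f 4 21 26
f 21 7 27
f 26 27 9
f 21 27 26
f 4 26 30
f 26 9 33
f 30 33 10
f 26 33 30
f 5 31 19
f 31 10 32
f 19 32 6
f 31 32 19
f 3 15 39
f 15 5 40
f 39 40 12
f 15 40 39
f 7 20 36
f 20 3 35
f 36 35 11
f 20 35 36
f 9 27 28
f 27 7 24
f 28 24 8
f 27 24 28
f 10 33 29
f 33 9 25
f 29 25 2
f 33 25 29
f 44 43 46
f 44 46 45
f 46 43 47
f 46 47 45
f 47 43 48
f 47 48 45
f 48 43 49
f 48 49 45
f 49 43 50
f 49 50 45
f 50 43 51
f 50 51 45
f 51 43 52
f 51 52 45
f 52 43 53
f 52 53 45
f 53 43 54
f 53 54 45
f 54 43 55
f 54 55 45
f 55 43 56
f 55 56 45
f 56 43 44
f 56 44 45



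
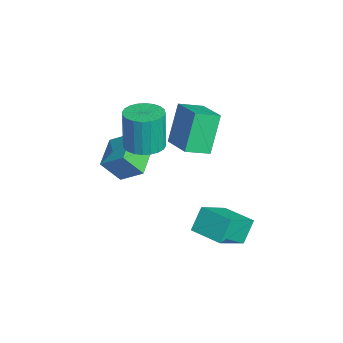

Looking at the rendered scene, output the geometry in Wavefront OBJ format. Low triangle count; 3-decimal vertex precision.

v 1.808 -0.193 -5.073
v 2.838 -1.402 -3.977
v 1.298 0.334 -4.011
v 2.328 -0.876 -2.916
v 3.012 0.876 -5.024
v 4.042 -0.334 -3.929
v 2.502 1.402 -3.963
v 3.532 0.193 -2.867
v -0.929 -4.014 -3.405
v -0.996 -4.9 -2.285
v -2.467 -3.423 -3.03
v -2.535 -4.309 -1.91
v -0.365 -3.051 -2.61
v -0.433 -3.937 -1.49
v -1.904 -2.46 -2.235
v -1.971 -3.346 -1.115
v 0.602 -3.104 0.125
v 1.506 -3.303 0.219
v 1.301 -3.295 2.209
v 0.398 -3.096 2.115
v 1.513 -2.941 0.218
v 1.308 -2.932 2.208
v 1.382 -2.603 0.203
v 1.177 -2.594 2.193
v 1.132 -2.341 0.177
v 0.927 -2.333 2.166
v 0.801 -2.196 0.142
v 0.596 -2.187 2.131
v 0.44 -2.189 0.105
v 0.235 -2.18 2.094
v 0.104 -2.321 0.071
v -0.101 -2.313 2.06
v -0.156 -2.572 0.045
v -0.361 -2.564 2.034
v -0.301 -2.905 0.031
v -0.506 -2.897 2.021
v -0.308 -3.268 0.032
v -0.513 -3.259 2.022
v -0.177 -3.606 0.047
v -0.382 -3.597 2.037
v 0.073 -3.867 0.074
v -0.132 -3.859 2.063
v 0.404 -4.013 0.109
v 0.199 -4.004 2.098
v 0.765 -4.02 0.146
v 0.56 -4.011 2.135
v 1.101 -3.887 0.18
v 0.896 -3.879 2.169
v 1.361 -3.636 0.206
v 1.156 -3.628 2.195
v -1.604 -1.793 -1.536
v -2.417 -1.219 0.358
v -1.827 -0.626 -1.985
v -2.64 -0.052 -0.091
v 0.04 -1.268 -0.989
v -0.773 -0.694 0.905
v -0.183 -0.101 -1.438
v -0.996 0.473 0.456
f 2 4 1
f 5 2 1
f 1 4 3
f 3 5 1
f 2 8 4
f 6 2 5
f 6 8 2
f 4 8 3
f 7 5 3
f 3 8 7
f 7 6 5
f 8 6 7
f 10 12 9
f 13 10 9
f 9 12 11
f 11 13 9
f 10 16 12
f 14 10 13
f 14 16 10
f 12 16 11
f 15 13 11
f 11 16 15
f 15 14 13
f 16 14 15
f 18 17 21
f 18 21 19
f 19 21 22
f 19 22 20
f 21 17 23
f 21 23 22
f 22 23 24
f 22 24 20
f 23 17 25
f 23 25 24
f 24 25 26
f 24 26 20
f 25 17 27
f 25 27 26
f 26 27 28
f 26 28 20
f 27 17 29
f 27 29 28
f 28 29 30
f 28 30 20
f 29 17 31
f 29 31 30
f 30 31 32
f 30 32 20
f 31 17 33
f 31 33 32
f 32 33 34
f 32 34 20
f 33 17 35
f 33 35 34
f 34 35 36
f 34 36 20
f 35 17 37
f 35 37 36
f 36 37 38
f 36 38 20
f 37 17 39
f 37 39 38
f 38 39 40
f 38 40 20
f 39 17 41
f 39 41 40
f 40 41 42
f 40 42 20
f 41 17 43
f 41 43 42
f 42 43 44
f 42 44 20
f 43 17 45
f 43 45 44
f 44 45 46
f 44 46 20
f 45 17 47
f 45 47 46
f 46 47 48
f 46 48 20
f 47 17 49
f 47 49 48
f 48 49 50
f 48 50 20
f 49 17 18
f 49 18 50
f 50 18 19
f 50 19 20
f 52 54 51
f 55 52 51
f 51 54 53
f 53 55 51
f 52 58 54
f 56 52 55
f 56 58 52
f 54 58 53
f 57 55 53
f 53 58 57
f 57 56 55
f 58 56 57



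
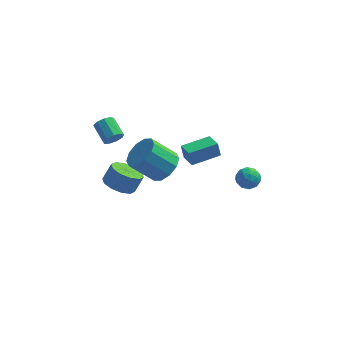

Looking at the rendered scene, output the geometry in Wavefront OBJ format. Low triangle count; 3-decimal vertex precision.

v -3.019 0.635 -4.083
v -2.299 1.07 -4.566
v -1.861 1.439 -3.581
v -2.581 1.005 -3.097
v -2.75 1.462 -4.513
v -2.311 1.831 -3.528
v -3.303 1.538 -4.295
v -2.864 1.908 -3.31
v -3.748 1.269 -3.996
v -3.309 1.639 -3.011
v -3.915 0.759 -3.73
v -3.476 1.128 -2.745
v -3.739 0.201 -3.599
v -3.301 0.57 -2.614
v -3.289 -0.191 -3.652
v -2.85 0.178 -2.667
v -2.736 -0.268 -3.87
v -2.297 0.102 -2.885
v -2.291 0.001 -4.169
v -1.852 0.371 -3.184
v -2.124 0.512 -4.435
v -1.685 0.881 -3.45
v -0.322 -0.512 -1.174
v 0.402 -0.432 -0.433
v -0.893 -0.648 0.856
v -1.618 -0.728 0.114
v 0.18 0.158 -0.558
v -1.115 -0.058 0.731
v -0.234 0.492 -0.918
v -1.53 0.276 0.371
v -0.682 0.442 -1.377
v -1.977 0.227 -0.088
v -0.992 0.028 -1.758
v -2.288 -0.187 -0.469
v -1.047 -0.592 -1.916
v -2.342 -0.808 -0.627
v -0.825 -1.182 -1.791
v -2.12 -1.398 -0.502
v -0.41 -1.516 -1.431
v -1.706 -1.732 -0.142
v 0.037 -1.467 -0.972
v -1.258 -1.682 0.317
v 0.348 -1.053 -0.591
v -0.948 -1.268 0.698
v 3.514 0.87 -2.512
v 4.156 0.994 -2.174
v 3.844 -0.254 -2.726
v 4.486 -0.13 -2.388
v 3.862 -0.146 -1.998
v 3.658 0.549 -1.866
v 4.342 0.191 -3.034
v 4.138 0.886 -2.902
v 4.668 0.575 -2.497
v 4.371 0.366 -1.856
v 3.629 0.374 -3.044
v 3.332 0.165 -2.403
v 3.806 1.031 -2.325
v 4.194 -0.291 -2.575
v 3.827 -0.3 -2.346
v 4.204 -0.227 -2.148
v 3.513 0.769 -2.143
v 3.891 0.842 -1.945
v 3.718 0.172 -1.841
v 4.109 -0.102 -2.955
v 4.487 -0.029 -2.757
v 3.796 0.967 -2.752
v 4.173 1.04 -2.554
v 4.282 0.568 -3.059
v 4.484 0.857 -2.316
v 4.678 0.196 -2.441
v 4.594 0.385 -2.821
v 4.474 0.794 -2.743
v 4.31 0.735 -1.939
v 4.504 0.074 -2.064
v 4.137 0.064 -1.835
v 4.017 0.473 -1.758
v 4.611 0.488 -2.129
v 3.496 0.666 -2.836
v 3.69 0.005 -2.961
v 3.983 0.267 -3.142
v 3.863 0.676 -3.065
v 3.322 0.544 -2.459
v 3.516 -0.117 -2.584
v 3.526 -0.054 -2.157
v 3.406 0.355 -2.079
v 3.389 0.252 -2.771
v -2.981 -0.892 1.222
v -2.601 -0.891 1.686
v -3.259 0.013 2.223
v -3.639 0.012 1.758
v -2.473 -0.628 1.399
v -3.13 0.277 1.935
v -2.582 -0.488 1.029
v -3.239 0.417 1.565
v -2.878 -0.537 0.749
v -3.536 0.367 1.286
v -3.223 -0.753 0.691
v -3.88 0.152 1.227
v -3.454 -1.033 0.88
v -4.111 -0.129 1.417
v -3.464 -1.248 1.23
v -4.122 -0.344 1.766
v -3.249 -1.296 1.576
v -3.906 -0.392 2.112
v -2.908 -1.155 1.756
v -3.565 -0.251 2.292
v 1.413 -3.409 1.751
v 1.246 -3.324 2.591
v 0.903 -2.558 1.564
v 0.736 -2.473 2.403
v 2.784 -2.547 1.937
v 2.617 -2.462 2.776
v 2.274 -1.696 1.749
v 2.107 -1.611 2.589
f 2 1 5
f 2 5 3
f 3 5 6
f 3 6 4
f 5 1 7
f 5 7 6
f 6 7 8
f 6 8 4
f 7 1 9
f 7 9 8
f 8 9 10
f 8 10 4
f 9 1 11
f 9 11 10
f 10 11 12
f 10 12 4
f 11 1 13
f 11 13 12
f 12 13 14
f 12 14 4
f 13 1 15
f 13 15 14
f 14 15 16
f 14 16 4
f 15 1 17
f 15 17 16
f 16 17 18
f 16 18 4
f 17 1 19
f 17 19 18
f 18 19 20
f 18 20 4
f 19 1 21
f 19 21 20
f 20 21 22
f 20 22 4
f 21 1 2
f 21 2 22
f 22 2 3
f 22 3 4
f 24 23 27
f 24 27 25
f 25 27 28
f 25 28 26
f 27 23 29
f 27 29 28
f 28 29 30
f 28 30 26
f 29 23 31
f 29 31 30
f 30 31 32
f 30 32 26
f 31 23 33
f 31 33 32
f 32 33 34
f 32 34 26
f 33 23 35
f 33 35 34
f 34 35 36
f 34 36 26
f 35 23 37
f 35 37 36
f 36 37 38
f 36 38 26
f 37 23 39
f 37 39 38
f 38 39 40
f 38 40 26
f 39 23 41
f 39 41 40
f 40 41 42
f 40 42 26
f 41 23 43
f 41 43 42
f 42 43 44
f 42 44 26
f 43 23 24
f 43 24 44
f 44 24 25
f 44 25 26
f 45 82 61
f 82 56 85
f 61 85 50
f 82 85 61
f 45 61 57
f 61 50 62
f 57 62 46
f 61 62 57
f 45 57 66
f 57 46 67
f 66 67 52
f 57 67 66
f 45 66 78
f 66 52 81
f 78 81 55
f 66 81 78
f 45 78 82
f 78 55 86
f 82 86 56
f 78 86 82
f 46 62 73
f 62 50 76
f 73 76 54
f 62 76 73
f 50 85 63
f 85 56 84
f 63 84 49
f 85 84 63
f 56 86 83
f 86 55 79
f 83 79 47
f 86 79 83
f 55 81 80
f 81 52 68
f 80 68 51
f 81 68 80
f 52 67 72
f 67 46 69
f 72 69 53
f 67 69 72
f 48 74 60
f 74 54 75
f 60 75 49
f 74 75 60
f 48 60 58
f 60 49 59
f 58 59 47
f 60 59 58
f 48 58 65
f 58 47 64
f 65 64 51
f 58 64 65
f 48 65 70
f 65 51 71
f 70 71 53
f 65 71 70
f 48 70 74
f 70 53 77
f 74 77 54
f 70 77 74
f 49 75 63
f 75 54 76
f 63 76 50
f 75 76 63
f 47 59 83
f 59 49 84
f 83 84 56
f 59 84 83
f 51 64 80
f 64 47 79
f 80 79 55
f 64 79 80
f 53 71 72
f 71 51 68
f 72 68 52
f 71 68 72
f 54 77 73
f 77 53 69
f 73 69 46
f 77 69 73
f 88 87 91
f 88 91 89
f 89 91 92
f 89 92 90
f 91 87 93
f 91 93 92
f 92 93 94
f 92 94 90
f 93 87 95
f 93 95 94
f 94 95 96
f 94 96 90
f 95 87 97
f 95 97 96
f 96 97 98
f 96 98 90
f 97 87 99
f 97 99 98
f 98 99 100
f 98 100 90
f 99 87 101
f 99 101 100
f 100 101 102
f 100 102 90
f 101 87 103
f 101 103 102
f 102 103 104
f 102 104 90
f 103 87 105
f 103 105 104
f 104 105 106
f 104 106 90
f 105 87 88
f 105 88 106
f 106 88 89
f 106 89 90
f 108 110 107
f 111 108 107
f 107 110 109
f 109 111 107
f 108 114 110
f 112 108 111
f 112 114 108
f 110 114 109
f 113 111 109
f 109 114 113
f 113 112 111
f 114 112 113



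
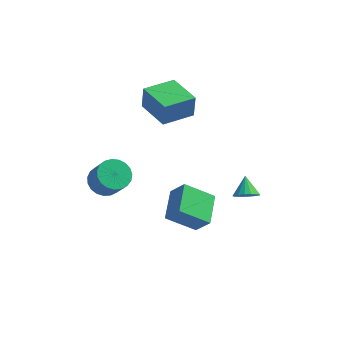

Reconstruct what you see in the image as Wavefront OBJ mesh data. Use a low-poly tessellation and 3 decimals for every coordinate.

v -2.035 3.643 2.727
v -1.969 3.741 4.142
v -0.669 5.039 2.566
v -0.603 5.137 3.981
v -0.517 2.163 2.759
v -0.451 2.261 4.174
v 0.849 3.559 2.598
v 0.915 3.657 4.013
v 1.619 0.776 -4.819
v 0.007 0.333 -3.666
v 1.48 2.667 -4.287
v -0.132 2.225 -3.134
v 2.452 0.535 -3.746
v 0.84 0.093 -2.593
v 2.313 2.427 -3.214
v 0.701 1.984 -2.061
v 3.879 3.406 -3.757
v 4.198 3.006 -3.182
v 3.601 4.354 -2.943
v 4.478 3.204 -3.318
v 4.62 3.448 -3.554
v 4.593 3.683 -3.836
v 4.402 3.855 -4.101
v 4.091 3.923 -4.287
v 3.732 3.874 -4.351
v 3.406 3.717 -4.28
v 3.189 3.489 -4.088
v 3.129 3.242 -3.821
v 3.242 3.032 -3.54
v 3.5 2.909 -3.308
v 3.845 2.899 -3.179
v -3.133 -0.268 -0.442
v -2.635 -0.895 -1.009
v -1.91 -1.498 0.296
v -2.407 -0.872 0.862
v -2.385 -0.573 -0.999
v -1.66 -1.177 0.306
v -2.265 -0.199 -0.892
v -1.54 -0.802 0.412
v -2.294 0.164 -0.708
v -1.569 -0.44 0.596
v -2.468 0.452 -0.478
v -1.743 -0.152 0.826
v -2.758 0.615 -0.242
v -2.033 0.011 1.062
v -3.112 0.625 -0.041
v -2.387 0.022 1.264
v -3.469 0.481 0.092
v -2.744 -0.122 1.396
v -3.769 0.208 0.131
v -3.044 -0.396 1.436
v -3.958 -0.148 0.072
v -3.233 -0.752 1.377
v -4.005 -0.525 -0.076
v -3.28 -1.128 1.228
v -3.901 -0.857 -0.288
v -3.176 -1.461 1.017
v -3.664 -1.088 -0.526
v -2.939 -1.691 0.778
v -3.335 -1.176 -0.75
v -2.61 -1.78 0.555
v -2.971 -1.108 -0.921
v -2.246 -1.712 0.384
f 2 4 1
f 5 2 1
f 1 4 3
f 3 5 1
f 2 8 4
f 6 2 5
f 6 8 2
f 4 8 3
f 7 5 3
f 3 8 7
f 7 6 5
f 8 6 7
f 10 12 9
f 13 10 9
f 9 12 11
f 11 13 9
f 10 16 12
f 14 10 13
f 14 16 10
f 12 16 11
f 15 13 11
f 11 16 15
f 15 14 13
f 16 14 15
f 18 17 20
f 18 20 19
f 20 17 21
f 20 21 19
f 21 17 22
f 21 22 19
f 22 17 23
f 22 23 19
f 23 17 24
f 23 24 19
f 24 17 25
f 24 25 19
f 25 17 26
f 25 26 19
f 26 17 27
f 26 27 19
f 27 17 28
f 27 28 19
f 28 17 29
f 28 29 19
f 29 17 30
f 29 30 19
f 30 17 31
f 30 31 19
f 31 17 18
f 31 18 19
f 33 32 36
f 33 36 34
f 34 36 37
f 34 37 35
f 36 32 38
f 36 38 37
f 37 38 39
f 37 39 35
f 38 32 40
f 38 40 39
f 39 40 41
f 39 41 35
f 40 32 42
f 40 42 41
f 41 42 43
f 41 43 35
f 42 32 44
f 42 44 43
f 43 44 45
f 43 45 35
f 44 32 46
f 44 46 45
f 45 46 47
f 45 47 35
f 46 32 48
f 46 48 47
f 47 48 49
f 47 49 35
f 48 32 50
f 48 50 49
f 49 50 51
f 49 51 35
f 50 32 52
f 50 52 51
f 51 52 53
f 51 53 35
f 52 32 54
f 52 54 53
f 53 54 55
f 53 55 35
f 54 32 56
f 54 56 55
f 55 56 57
f 55 57 35
f 56 32 58
f 56 58 57
f 57 58 59
f 57 59 35
f 58 32 60
f 58 60 59
f 59 60 61
f 59 61 35
f 60 32 62
f 60 62 61
f 61 62 63
f 61 63 35
f 62 32 33
f 62 33 63
f 63 33 34
f 63 34 35



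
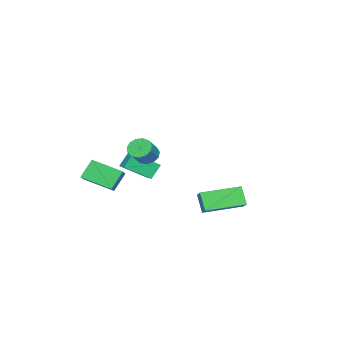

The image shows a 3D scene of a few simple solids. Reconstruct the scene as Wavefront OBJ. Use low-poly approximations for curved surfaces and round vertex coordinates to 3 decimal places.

v -2.163 -2.088 -2.628
v -1.426 -3.207 -1.772
v -2.672 -1.825 -1.846
v -1.935 -2.944 -0.989
v -1.585 -1.556 -2.431
v -0.848 -2.675 -1.574
v -2.094 -1.293 -1.648
v -1.357 -2.412 -0.792
v 0.081 3.658 -1.64
v 0.684 4.062 -1.218
v 0.459 4.08 -2.583
v 1.062 4.484 -2.16
v 1.278 2.096 -1.86
v 1.881 2.5 -1.437
v 1.656 2.518 -2.802
v 2.259 2.922 -2.38
v 0.938 -0.6 0.204
v 1.313 -0.789 -0.252
v 2.178 -0.789 0.46
v 1.802 -0.6 0.916
v 1.319 -0.439 -0.258
v 2.183 -0.44 0.454
v 1.203 -0.141 -0.118
v 2.067 -0.141 0.594
v 1.003 0.012 0.125
v 1.868 0.011 0.837
v 0.783 -0.03 0.392
v 1.647 -0.03 1.104
v 0.611 -0.252 0.6
v 1.476 -0.253 1.312
v 0.544 -0.585 0.682
v 1.408 -0.585 1.394
v 0.601 -0.923 0.613
v 1.466 -0.923 1.325
v 0.765 -1.158 0.413
v 1.63 -1.158 1.125
v 0.984 -1.216 0.147
v 1.849 -1.216 0.859
v 1.189 -1.078 -0.101
v 2.053 -1.078 0.611
v 1.387 -3.125 -0.528
v 2.376 -2.775 0.011
v 1.183 -1.632 -1.124
v 2.172 -1.282 -0.584
v 2.008 -3.418 -1.476
v 2.997 -3.068 -0.936
v 1.804 -1.925 -2.071
v 2.793 -1.575 -1.532
f 2 4 1
f 5 2 1
f 1 4 3
f 3 5 1
f 2 8 4
f 6 2 5
f 6 8 2
f 4 8 3
f 7 5 3
f 3 8 7
f 7 6 5
f 8 6 7
f 10 12 9
f 13 10 9
f 9 12 11
f 11 13 9
f 10 16 12
f 14 10 13
f 14 16 10
f 12 16 11
f 15 13 11
f 11 16 15
f 15 14 13
f 16 14 15
f 18 17 21
f 18 21 19
f 19 21 22
f 19 22 20
f 21 17 23
f 21 23 22
f 22 23 24
f 22 24 20
f 23 17 25
f 23 25 24
f 24 25 26
f 24 26 20
f 25 17 27
f 25 27 26
f 26 27 28
f 26 28 20
f 27 17 29
f 27 29 28
f 28 29 30
f 28 30 20
f 29 17 31
f 29 31 30
f 30 31 32
f 30 32 20
f 31 17 33
f 31 33 32
f 32 33 34
f 32 34 20
f 33 17 35
f 33 35 34
f 34 35 36
f 34 36 20
f 35 17 37
f 35 37 36
f 36 37 38
f 36 38 20
f 37 17 39
f 37 39 38
f 38 39 40
f 38 40 20
f 39 17 18
f 39 18 40
f 40 18 19
f 40 19 20
f 42 44 41
f 45 42 41
f 41 44 43
f 43 45 41
f 42 48 44
f 46 42 45
f 46 48 42
f 44 48 43
f 47 45 43
f 43 48 47
f 47 46 45
f 48 46 47



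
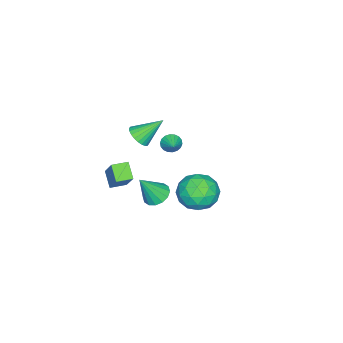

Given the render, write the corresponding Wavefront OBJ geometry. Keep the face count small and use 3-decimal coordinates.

v -4.271 -1.777 -4.069
v -3.916 -1.827 -4.624
v -3.409 -1.183 -3.571
v -4.065 -1.577 -4.664
v -4.255 -1.367 -4.586
v -4.448 -1.238 -4.406
v -4.606 -1.216 -4.159
v -4.698 -1.305 -3.895
v -4.705 -1.488 -3.665
v -4.626 -1.728 -3.515
v -4.477 -1.978 -3.475
v -4.287 -2.188 -3.553
v -4.094 -2.317 -3.733
v -3.936 -2.339 -3.98
v -3.844 -2.249 -4.244
v -3.837 -2.067 -4.474
v 0.421 -0.314 -4.534
v 1.182 0.035 -4.772
v 1.239 -0.946 -2.846
v 0.969 0.362 -4.547
v 0.609 0.508 -4.318
v 0.199 0.433 -4.147
v -0.151 0.159 -4.08
v -0.349 -0.242 -4.135
v -0.34 -0.663 -4.296
v -0.127 -0.989 -4.522
v 0.232 -1.135 -4.751
v 0.642 -1.061 -4.921
v 0.993 -0.786 -4.988
v 1.19 -0.385 -4.934
v 1.596 -1.86 -1.891
v 2.595 -0.884 -0.191
v 2.221 -1.229 -2.621
v 3.22 -0.253 -0.921
v 2.28 -2.547 -1.899
v 3.279 -1.571 -0.199
v 2.905 -1.916 -2.629
v 3.904 -0.94 -0.929
v 2.591 4.475 0.184
v 3.736 4.578 0.677
v 3.264 3.042 -1.077
v 4.409 3.145 -0.584
v 3.477 2.657 0.094
v 3.062 3.543 0.874
v 3.938 4.077 -1.274
v 3.523 4.963 -0.494
v 4.569 4.332 -0.224
v 4.284 3.455 0.622
v 2.716 4.165 -1.022
v 2.431 3.288 -0.176
v 3.105 4.653 0.542
v 3.895 2.967 -0.942
v 3.348 2.681 -0.543
v 4.021 2.741 -0.253
v 2.708 4.044 0.657
v 3.381 4.105 0.947
v 3.229 2.976 0.604
v 3.619 3.515 -1.347
v 4.292 3.576 -1.057
v 2.979 4.879 -0.147
v 3.652 4.939 0.143
v 3.771 4.644 -1.004
v 4.267 4.569 0.302
v 4.663 3.726 -0.44
v 4.386 4.274 -0.845
v 4.142 4.795 -0.387
v 4.1 4.053 0.799
v 4.495 3.21 0.057
v 3.948 2.924 0.456
v 3.703 3.444 0.914
v 4.589 3.908 0.269
v 2.505 4.41 -0.457
v 2.9 3.567 -1.199
v 3.297 4.176 -1.314
v 3.052 4.696 -0.856
v 2.337 3.894 0.04
v 2.733 3.051 -0.702
v 2.858 2.825 -0.013
v 2.614 3.346 0.445
v 2.411 3.712 -0.669
v -2.367 -2.896 -2.435
v -1.757 -3.066 -1.898
v -3.173 -1.724 -1.145
v -1.634 -2.81 -2.054
v -1.623 -2.567 -2.268
v -1.725 -2.374 -2.507
v -1.924 -2.261 -2.735
v -2.191 -2.244 -2.918
v -2.485 -2.326 -3.027
v -2.761 -2.495 -3.045
v -2.976 -2.725 -2.971
v -3.099 -2.981 -2.816
v -3.11 -3.224 -2.602
v -3.008 -3.417 -2.363
v -2.809 -3.531 -2.135
v -2.542 -3.548 -1.952
v -2.248 -3.465 -1.843
v -1.972 -3.296 -1.824
f 2 1 4
f 2 4 3
f 4 1 5
f 4 5 3
f 5 1 6
f 5 6 3
f 6 1 7
f 6 7 3
f 7 1 8
f 7 8 3
f 8 1 9
f 8 9 3
f 9 1 10
f 9 10 3
f 10 1 11
f 10 11 3
f 11 1 12
f 11 12 3
f 12 1 13
f 12 13 3
f 13 1 14
f 13 14 3
f 14 1 15
f 14 15 3
f 15 1 16
f 15 16 3
f 16 1 2
f 16 2 3
f 18 17 20
f 18 20 19
f 20 17 21
f 20 21 19
f 21 17 22
f 21 22 19
f 22 17 23
f 22 23 19
f 23 17 24
f 23 24 19
f 24 17 25
f 24 25 19
f 25 17 26
f 25 26 19
f 26 17 27
f 26 27 19
f 27 17 28
f 27 28 19
f 28 17 29
f 28 29 19
f 29 17 30
f 29 30 19
f 30 17 18
f 30 18 19
f 32 34 31
f 35 32 31
f 31 34 33
f 33 35 31
f 32 38 34
f 36 32 35
f 36 38 32
f 34 38 33
f 37 35 33
f 33 38 37
f 37 36 35
f 38 36 37
f 39 76 55
f 76 50 79
f 55 79 44
f 76 79 55
f 39 55 51
f 55 44 56
f 51 56 40
f 55 56 51
f 39 51 60
f 51 40 61
f 60 61 46
f 51 61 60
f 39 60 72
f 60 46 75
f 72 75 49
f 60 75 72
f 39 72 76
f 72 49 80
f 76 80 50
f 72 80 76
f 40 56 67
f 56 44 70
f 67 70 48
f 56 70 67
f 44 79 57
f 79 50 78
f 57 78 43
f 79 78 57
f 50 80 77
f 80 49 73
f 77 73 41
f 80 73 77
f 49 75 74
f 75 46 62
f 74 62 45
f 75 62 74
f 46 61 66
f 61 40 63
f 66 63 47
f 61 63 66
f 42 68 54
f 68 48 69
f 54 69 43
f 68 69 54
f 42 54 52
f 54 43 53
f 52 53 41
f 54 53 52
f 42 52 59
f 52 41 58
f 59 58 45
f 52 58 59
f 42 59 64
f 59 45 65
f 64 65 47
f 59 65 64
f 42 64 68
f 64 47 71
f 68 71 48
f 64 71 68
f 43 69 57
f 69 48 70
f 57 70 44
f 69 70 57
f 41 53 77
f 53 43 78
f 77 78 50
f 53 78 77
f 45 58 74
f 58 41 73
f 74 73 49
f 58 73 74
f 47 65 66
f 65 45 62
f 66 62 46
f 65 62 66
f 48 71 67
f 71 47 63
f 67 63 40
f 71 63 67
f 82 81 84
f 82 84 83
f 84 81 85
f 84 85 83
f 85 81 86
f 85 86 83
f 86 81 87
f 86 87 83
f 87 81 88
f 87 88 83
f 88 81 89
f 88 89 83
f 89 81 90
f 89 90 83
f 90 81 91
f 90 91 83
f 91 81 92
f 91 92 83
f 92 81 93
f 92 93 83
f 93 81 94
f 93 94 83
f 94 81 95
f 94 95 83
f 95 81 96
f 95 96 83
f 96 81 97
f 96 97 83
f 97 81 98
f 97 98 83
f 98 81 82
f 98 82 83



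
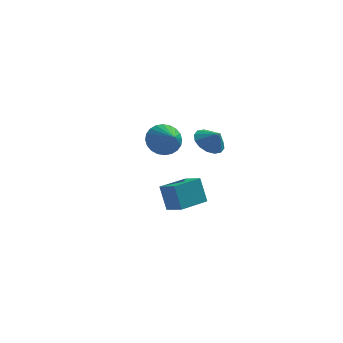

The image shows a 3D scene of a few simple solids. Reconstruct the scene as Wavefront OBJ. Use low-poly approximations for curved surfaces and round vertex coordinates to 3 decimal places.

v -0.743 3.543 1.259
v -0.212 4.221 1.806
v -0.057 2.537 1.841
v -0.52 4.151 2.048
v -0.862 3.988 2.169
v -1.186 3.758 2.152
v -1.443 3.495 1.999
v -1.593 3.239 1.734
v -1.613 3.03 1.396
v -1.501 2.899 1.037
v -1.274 2.866 0.712
v -0.966 2.936 0.47
v -0.623 3.099 0.349
v -0.299 3.329 0.366
v -0.043 3.592 0.519
v 0.107 3.848 0.785
v 0.128 4.057 1.122
v 0.016 4.188 1.481
v 1.602 3.401 1.307
v 2.349 3.611 0.793
v 2.198 3.059 2.033
v 2.261 4.007 1.052
v 1.996 4.241 1.38
v 1.626 4.25 1.687
v 1.25 4.032 1.893
v 0.968 3.645 1.942
v 0.856 3.192 1.82
v 0.943 2.796 1.561
v 1.208 2.562 1.234
v 1.578 2.553 0.926
v 1.955 2.771 0.72
v 2.237 3.158 0.672
v 0.408 -3.341 -0.646
v 0.031 -3.082 0.74
v 1.459 -1.993 -0.612
v 1.082 -1.734 0.775
v 1.198 -3.966 -0.315
v 0.821 -3.707 1.072
v 2.249 -2.618 -0.28
v 1.872 -2.359 1.106
f 2 1 4
f 2 4 3
f 4 1 5
f 4 5 3
f 5 1 6
f 5 6 3
f 6 1 7
f 6 7 3
f 7 1 8
f 7 8 3
f 8 1 9
f 8 9 3
f 9 1 10
f 9 10 3
f 10 1 11
f 10 11 3
f 11 1 12
f 11 12 3
f 12 1 13
f 12 13 3
f 13 1 14
f 13 14 3
f 14 1 15
f 14 15 3
f 15 1 16
f 15 16 3
f 16 1 17
f 16 17 3
f 17 1 18
f 17 18 3
f 18 1 2
f 18 2 3
f 20 19 22
f 20 22 21
f 22 19 23
f 22 23 21
f 23 19 24
f 23 24 21
f 24 19 25
f 24 25 21
f 25 19 26
f 25 26 21
f 26 19 27
f 26 27 21
f 27 19 28
f 27 28 21
f 28 19 29
f 28 29 21
f 29 19 30
f 29 30 21
f 30 19 31
f 30 31 21
f 31 19 32
f 31 32 21
f 32 19 20
f 32 20 21
f 34 36 33
f 37 34 33
f 33 36 35
f 35 37 33
f 34 40 36
f 38 34 37
f 38 40 34
f 36 40 35
f 39 37 35
f 35 40 39
f 39 38 37
f 40 38 39



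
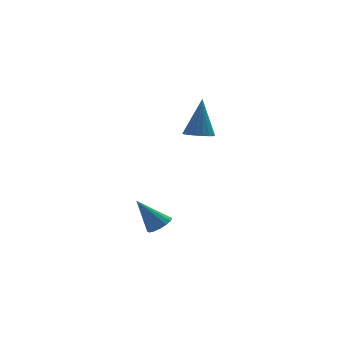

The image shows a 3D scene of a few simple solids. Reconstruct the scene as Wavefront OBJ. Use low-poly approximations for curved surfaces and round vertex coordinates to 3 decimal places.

v 2.24 2.018 2.571
v 2.83 2.42 2.378
v 2.52 2.562 4.569
v 2.602 2.626 2.354
v 2.312 2.726 2.368
v 2.009 2.704 2.417
v 1.746 2.563 2.492
v 1.568 2.328 2.581
v 1.506 2.04 2.668
v 1.572 1.747 2.738
v 1.752 1.502 2.78
v 2.018 1.345 2.785
v 2.321 1.306 2.753
v 2.61 1.389 2.69
v 2.836 1.581 2.606
v 2.958 1.848 2.516
v 2.956 2.145 2.436
v 0.286 1.12 -2.558
v 0.722 0.759 -2.181
v -0.706 1.44 -1.102
v 0.844 1.089 -2.171
v 0.816 1.427 -2.264
v 0.647 1.683 -2.436
v 0.38 1.788 -2.64
v 0.088 1.714 -2.823
v -0.15 1.481 -2.934
v -0.272 1.151 -2.945
v -0.245 0.812 -2.852
v -0.075 0.557 -2.68
v 0.192 0.452 -2.475
v 0.483 0.526 -2.292
f 2 1 4
f 2 4 3
f 4 1 5
f 4 5 3
f 5 1 6
f 5 6 3
f 6 1 7
f 6 7 3
f 7 1 8
f 7 8 3
f 8 1 9
f 8 9 3
f 9 1 10
f 9 10 3
f 10 1 11
f 10 11 3
f 11 1 12
f 11 12 3
f 12 1 13
f 12 13 3
f 13 1 14
f 13 14 3
f 14 1 15
f 14 15 3
f 15 1 16
f 15 16 3
f 16 1 17
f 16 17 3
f 17 1 2
f 17 2 3
f 19 18 21
f 19 21 20
f 21 18 22
f 21 22 20
f 22 18 23
f 22 23 20
f 23 18 24
f 23 24 20
f 24 18 25
f 24 25 20
f 25 18 26
f 25 26 20
f 26 18 27
f 26 27 20
f 27 18 28
f 27 28 20
f 28 18 29
f 28 29 20
f 29 18 30
f 29 30 20
f 30 18 31
f 30 31 20
f 31 18 19
f 31 19 20



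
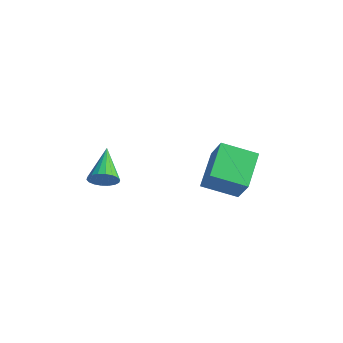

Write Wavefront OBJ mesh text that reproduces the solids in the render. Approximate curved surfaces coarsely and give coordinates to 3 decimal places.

v -2.634 -1.702 -0.206
v -2.051 -1.408 0.073
v -3.706 -0.518 0.786
v -2.1 -1.234 -0.187
v -2.255 -1.153 -0.45
v -2.484 -1.181 -0.665
v -2.744 -1.312 -0.79
v -2.982 -1.52 -0.798
v -3.15 -1.764 -0.69
v -3.217 -1.995 -0.486
v -3.168 -2.169 -0.226
v -3.013 -2.25 0.037
v -2.784 -2.222 0.253
v -2.524 -2.091 0.377
v -2.287 -1.883 0.385
v -2.118 -1.639 0.277
v 2.113 -0.134 1.515
v 1.286 1.334 2.497
v 1.272 0.151 0.381
v 0.445 1.618 1.363
v 3.275 0.922 0.917
v 2.448 2.389 1.899
v 2.434 1.206 -0.217
v 1.607 2.674 0.765
f 2 1 4
f 2 4 3
f 4 1 5
f 4 5 3
f 5 1 6
f 5 6 3
f 6 1 7
f 6 7 3
f 7 1 8
f 7 8 3
f 8 1 9
f 8 9 3
f 9 1 10
f 9 10 3
f 10 1 11
f 10 11 3
f 11 1 12
f 11 12 3
f 12 1 13
f 12 13 3
f 13 1 14
f 13 14 3
f 14 1 15
f 14 15 3
f 15 1 16
f 15 16 3
f 16 1 2
f 16 2 3
f 18 20 17
f 21 18 17
f 17 20 19
f 19 21 17
f 18 24 20
f 22 18 21
f 22 24 18
f 20 24 19
f 23 21 19
f 19 24 23
f 23 22 21
f 24 22 23

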